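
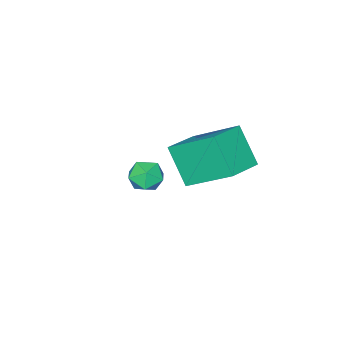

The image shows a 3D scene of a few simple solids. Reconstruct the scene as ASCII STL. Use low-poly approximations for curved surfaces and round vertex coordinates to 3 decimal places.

solid 
facet normal -0.753 0.596 0.280
outer loop
vertex 0.357 0.027 2.958
vertex 0.564 -0.001 3.575
vertex 0.786 0.466 3.178
endloop
endfacet
facet normal -0.551 0.736 -0.394
outer loop
vertex 0.357 0.027 2.958
vertex 0.786 0.466 3.178
vertex 0.861 0.205 2.585
endloop
endfacet
facet normal -0.620 0.136 -0.773
outer loop
vertex 0.357 0.027 2.958
vertex 0.861 0.205 2.585
vertex 0.685 -0.421 2.616
endloop
endfacet
facet normal -0.864 -0.374 -0.338
outer loop
vertex 0.357 0.027 2.958
vertex 0.685 -0.421 2.616
vertex 0.501 -0.549 3.228
endloop
endfacet
facet normal -0.945 -0.090 0.313
outer loop
vertex 0.357 0.027 2.958
vertex 0.501 -0.549 3.228
vertex 0.564 -0.001 3.575
endloop
endfacet
facet normal 0.139 0.913 -0.384
outer loop
vertex 0.861 0.205 2.585
vertex 0.786 0.466 3.178
vertex 1.379 0.289 2.972
endloop
endfacet
facet normal -0.186 0.686 0.703
outer loop
vertex 0.786 0.466 3.178
vertex 0.564 -0.001 3.575
vertex 1.195 0.161 3.584
endloop
endfacet
facet normal -0.497 -0.423 0.758
outer loop
vertex 0.564 -0.001 3.575
vertex 0.501 -0.549 3.228
vertex 1.019 -0.465 3.615
endloop
endfacet
facet normal -0.366 -0.883 -0.295
outer loop
vertex 0.501 -0.549 3.228
vertex 0.685 -0.421 2.616
vertex 1.094 -0.726 3.022
endloop
endfacet
facet normal 0.029 -0.058 -0.998
outer loop
vertex 0.685 -0.421 2.616
vertex 0.861 0.205 2.585
vertex 1.316 -0.259 2.625
endloop
endfacet
facet normal 0.864 0.374 0.338
outer loop
vertex 1.523 -0.287 3.242
vertex 1.379 0.289 2.972
vertex 1.195 0.161 3.584
endloop
endfacet
facet normal 0.620 -0.136 0.773
outer loop
vertex 1.523 -0.287 3.242
vertex 1.195 0.161 3.584
vertex 1.019 -0.465 3.615
endloop
endfacet
facet normal 0.551 -0.736 0.394
outer loop
vertex 1.523 -0.287 3.242
vertex 1.019 -0.465 3.615
vertex 1.094 -0.726 3.022
endloop
endfacet
facet normal 0.753 -0.596 -0.280
outer loop
vertex 1.523 -0.287 3.242
vertex 1.094 -0.726 3.022
vertex 1.316 -0.259 2.625
endloop
endfacet
facet normal 0.945 0.090 -0.313
outer loop
vertex 1.523 -0.287 3.242
vertex 1.316 -0.259 2.625
vertex 1.379 0.289 2.972
endloop
endfacet
facet normal 0.366 0.883 0.295
outer loop
vertex 1.195 0.161 3.584
vertex 1.379 0.289 2.972
vertex 0.786 0.466 3.178
endloop
endfacet
facet normal -0.029 0.058 0.998
outer loop
vertex 1.019 -0.465 3.615
vertex 1.195 0.161 3.584
vertex 0.564 -0.001 3.575
endloop
endfacet
facet normal -0.139 -0.913 0.384
outer loop
vertex 1.094 -0.726 3.022
vertex 1.019 -0.465 3.615
vertex 0.501 -0.549 3.228
endloop
endfacet
facet normal 0.186 -0.686 -0.703
outer loop
vertex 1.316 -0.259 2.625
vertex 1.094 -0.726 3.022
vertex 0.685 -0.421 2.616
endloop
endfacet
facet normal 0.497 0.423 -0.758
outer loop
vertex 1.379 0.289 2.972
vertex 1.316 -0.259 2.625
vertex 0.861 0.205 2.585
endloop
endfacet
facet normal -0.967 -0.121 -0.223
outer loop
vertex -3.827 -0.775 2.408
vertex -3.662 0.246 1.135
vertex -3.333 -2.414 1.157
endloop
endfacet
facet normal -0.101 -0.623 0.776
outer loop
vertex -1.998 -2.246 1.465
vertex -3.827 -0.775 2.408
vertex -3.333 -2.414 1.157
endloop
endfacet
facet normal -0.967 -0.121 -0.224
outer loop
vertex -3.333 -2.414 1.157
vertex -3.662 0.246 1.135
vertex -3.167 -1.393 -0.116
endloop
endfacet
facet normal 0.233 -0.773 -0.590
outer loop
vertex -3.167 -1.393 -0.116
vertex -1.998 -2.246 1.465
vertex -3.333 -2.414 1.157
endloop
endfacet
facet normal -0.233 0.773 0.590
outer loop
vertex -3.827 -0.775 2.408
vertex -2.327 0.414 1.443
vertex -3.662 0.246 1.135
endloop
endfacet
facet normal -0.101 -0.623 0.776
outer loop
vertex -2.493 -0.607 2.716
vertex -3.827 -0.775 2.408
vertex -1.998 -2.246 1.465
endloop
endfacet
facet normal -0.234 0.773 0.590
outer loop
vertex -2.493 -0.607 2.716
vertex -2.327 0.414 1.443
vertex -3.827 -0.775 2.408
endloop
endfacet
facet normal 0.101 0.623 -0.776
outer loop
vertex -3.662 0.246 1.135
vertex -2.327 0.414 1.443
vertex -3.167 -1.393 -0.116
endloop
endfacet
facet normal 0.234 -0.773 -0.590
outer loop
vertex -1.833 -1.225 0.192
vertex -1.998 -2.246 1.465
vertex -3.167 -1.393 -0.116
endloop
endfacet
facet normal 0.101 0.623 -0.776
outer loop
vertex -3.167 -1.393 -0.116
vertex -2.327 0.414 1.443
vertex -1.833 -1.225 0.192
endloop
endfacet
facet normal 0.967 0.122 0.223
outer loop
vertex -1.833 -1.225 0.192
vertex -2.493 -0.607 2.716
vertex -1.998 -2.246 1.465
endloop
endfacet
facet normal 0.967 0.121 0.223
outer loop
vertex -2.327 0.414 1.443
vertex -2.493 -0.607 2.716
vertex -1.833 -1.225 0.192
endloop
endfacet

endsolid


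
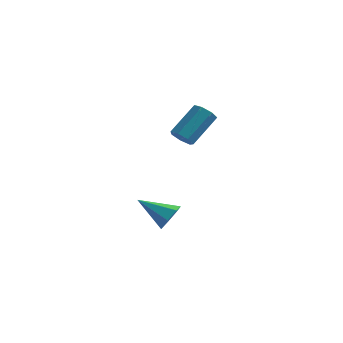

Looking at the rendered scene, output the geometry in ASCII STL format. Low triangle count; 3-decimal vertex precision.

solid 
facet normal -0.382 -0.684 -0.622
outer loop
vertex 0.381 -0.547 2.246
vertex -0.033 -0.132 2.044
vertex 0.535 -0.25 1.825
endloop
endfacet
facet normal 0.879 -0.477 -0.015
outer loop
vertex 0.381 -0.547 2.246
vertex 0.535 -0.25 1.825
vertex 1.087 0.717 3.398
endloop
endfacet
facet normal 0.879 -0.477 -0.015
outer loop
vertex 1.087 0.717 3.398
vertex 0.535 -0.25 1.825
vertex 1.241 1.014 2.977
endloop
endfacet
facet normal 0.382 0.684 0.622
outer loop
vertex 1.087 0.717 3.398
vertex 1.241 1.014 2.977
vertex 0.673 1.132 3.196
endloop
endfacet
facet normal -0.382 -0.683 -0.623
outer loop
vertex 0.535 -0.25 1.825
vertex -0.033 -0.132 2.044
vertex 0.262 0.136 1.569
endloop
endfacet
facet normal 0.772 0.134 -0.621
outer loop
vertex 0.535 -0.25 1.825
vertex 0.262 0.136 1.569
vertex 1.241 1.014 2.977
endloop
endfacet
facet normal 0.772 0.136 -0.621
outer loop
vertex 1.241 1.014 2.977
vertex 0.262 0.136 1.569
vertex 0.967 1.4 2.721
endloop
endfacet
facet normal 0.382 0.684 0.622
outer loop
vertex 1.241 1.014 2.977
vertex 0.967 1.4 2.721
vertex 0.673 1.132 3.196
endloop
endfacet
facet normal -0.382 -0.683 -0.622
outer loop
vertex 0.262 0.136 1.569
vertex -0.033 -0.132 2.044
vertex -0.234 0.32 1.671
endloop
endfacet
facet normal 0.083 0.645 -0.759
outer loop
vertex 0.262 0.136 1.569
vertex -0.234 0.32 1.671
vertex 0.967 1.4 2.721
endloop
endfacet
facet normal 0.085 0.645 -0.760
outer loop
vertex 0.967 1.4 2.721
vertex -0.234 0.32 1.671
vertex 0.472 1.584 2.822
endloop
endfacet
facet normal 0.381 0.684 0.622
outer loop
vertex 0.967 1.4 2.721
vertex 0.472 1.584 2.822
vertex 0.673 1.132 3.196
endloop
endfacet
facet normal -0.383 -0.683 -0.622
outer loop
vertex -0.234 0.32 1.671
vertex -0.033 -0.132 2.044
vertex -0.578 0.164 2.054
endloop
endfacet
facet normal -0.667 0.670 -0.326
outer loop
vertex -0.234 0.32 1.671
vertex -0.578 0.164 2.054
vertex 0.472 1.584 2.822
endloop
endfacet
facet normal -0.667 0.670 -0.326
outer loop
vertex 0.472 1.584 2.822
vertex -0.578 0.164 2.054
vertex 0.128 1.428 3.205
endloop
endfacet
facet normal 0.382 0.684 0.622
outer loop
vertex 0.472 1.584 2.822
vertex 0.128 1.428 3.205
vertex 0.673 1.132 3.196
endloop
endfacet
facet normal -0.382 -0.682 -0.624
outer loop
vertex -0.578 0.164 2.054
vertex -0.033 -0.132 2.044
vertex -0.512 -0.216 2.429
endloop
endfacet
facet normal -0.916 0.190 0.353
outer loop
vertex -0.578 0.164 2.054
vertex -0.512 -0.216 2.429
vertex 0.128 1.428 3.205
endloop
endfacet
facet normal -0.916 0.190 0.353
outer loop
vertex 0.128 1.428 3.205
vertex -0.512 -0.216 2.429
vertex 0.194 1.048 3.581
endloop
endfacet
facet normal 0.381 0.683 0.623
outer loop
vertex 0.128 1.428 3.205
vertex 0.194 1.048 3.581
vertex 0.673 1.132 3.196
endloop
endfacet
facet normal -0.381 -0.684 -0.623
outer loop
vertex -0.512 -0.216 2.429
vertex -0.033 -0.132 2.044
vertex -0.085 -0.532 2.515
endloop
endfacet
facet normal -0.475 -0.433 0.766
outer loop
vertex -0.512 -0.216 2.429
vertex -0.085 -0.532 2.515
vertex 0.194 1.048 3.581
endloop
endfacet
facet normal -0.475 -0.433 0.766
outer loop
vertex 0.194 1.048 3.581
vertex -0.085 -0.532 2.515
vertex 0.621 0.732 3.667
endloop
endfacet
facet normal 0.381 0.684 0.623
outer loop
vertex 0.194 1.048 3.581
vertex 0.621 0.732 3.667
vertex 0.673 1.132 3.196
endloop
endfacet
facet normal -0.381 -0.683 -0.623
outer loop
vertex -0.085 -0.532 2.515
vertex -0.033 -0.132 2.044
vertex 0.381 -0.547 2.246
endloop
endfacet
facet normal 0.324 -0.730 0.602
outer loop
vertex -0.085 -0.532 2.515
vertex 0.381 -0.547 2.246
vertex 0.621 0.732 3.667
endloop
endfacet
facet normal 0.324 -0.730 0.602
outer loop
vertex 0.621 0.732 3.667
vertex 0.381 -0.547 2.246
vertex 1.087 0.717 3.398
endloop
endfacet
facet normal 0.381 0.683 0.623
outer loop
vertex 0.621 0.732 3.667
vertex 1.087 0.717 3.398
vertex 0.673 1.132 3.196
endloop
endfacet
facet normal 0.874 -0.055 -0.483
outer loop
vertex -0.167 -0.43 -2.383
vertex -0.528 -0.21 -3.062
vertex -0.19 0.253 -2.503
endloop
endfacet
facet normal 0.123 0.176 0.977
outer loop
vertex -0.167 -0.43 -2.383
vertex -0.19 0.253 -2.503
vertex -2.092 -0.11 -2.198
endloop
endfacet
facet normal 0.874 -0.056 -0.482
outer loop
vertex -0.19 0.253 -2.503
vertex -0.528 -0.21 -3.062
vertex -0.467 0.588 -3.044
endloop
endfacet
facet normal -0.070 0.832 0.551
outer loop
vertex -0.19 0.253 -2.503
vertex -0.467 0.588 -3.044
vertex -2.092 -0.11 -2.198
endloop
endfacet
facet normal 0.874 -0.056 -0.482
outer loop
vertex -0.467 0.588 -3.044
vertex -0.528 -0.21 -3.062
vertex -0.79 0.322 -3.599
endloop
endfacet
facet normal -0.457 0.876 -0.154
outer loop
vertex -0.467 0.588 -3.044
vertex -0.79 0.322 -3.599
vertex -2.092 -0.11 -2.198
endloop
endfacet
facet normal 0.875 -0.056 -0.482
outer loop
vertex -0.79 0.322 -3.599
vertex -0.528 -0.21 -3.062
vertex -0.915 -0.344 -3.749
endloop
endfacet
facet normal -0.745 0.277 -0.607
outer loop
vertex -0.79 0.322 -3.599
vertex -0.915 -0.344 -3.749
vertex -2.092 -0.11 -2.198
endloop
endfacet
facet normal 0.875 -0.055 -0.482
outer loop
vertex -0.915 -0.344 -3.749
vertex -0.528 -0.21 -3.062
vertex -0.748 -0.909 -3.381
endloop
endfacet
facet normal -0.718 -0.516 -0.467
outer loop
vertex -0.915 -0.344 -3.749
vertex -0.748 -0.909 -3.381
vertex -2.092 -0.11 -2.198
endloop
endfacet
facet normal 0.874 -0.055 -0.482
outer loop
vertex -0.748 -0.909 -3.381
vertex -0.528 -0.21 -3.062
vertex -0.415 -0.948 -2.773
endloop
endfacet
facet normal -0.397 -0.904 0.159
outer loop
vertex -0.748 -0.909 -3.381
vertex -0.415 -0.948 -2.773
vertex -2.092 -0.11 -2.198
endloop
endfacet
facet normal 0.874 -0.055 -0.483
outer loop
vertex -0.415 -0.948 -2.773
vertex -0.528 -0.21 -3.062
vertex -0.167 -0.43 -2.383
endloop
endfacet
facet normal -0.022 -0.595 0.804
outer loop
vertex -0.415 -0.948 -2.773
vertex -0.167 -0.43 -2.383
vertex -2.092 -0.11 -2.198
endloop
endfacet

endsolid


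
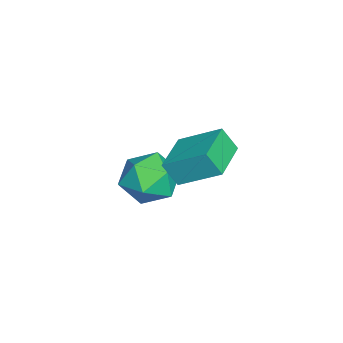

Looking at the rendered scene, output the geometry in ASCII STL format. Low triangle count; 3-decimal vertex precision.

solid 
facet normal -0.993 0.118 0.028
outer loop
vertex -1.725 2.435 1.056
vertex -1.693 2.865 0.371
vertex -1.887 1.252 0.307
endloop
endfacet
facet normal -0.039 -0.531 0.847
outer loop
vertex -0.567 1.095 0.269
vertex -1.725 2.435 1.056
vertex -1.887 1.252 0.307
endloop
endfacet
facet normal -0.993 0.118 0.028
outer loop
vertex -1.887 1.252 0.307
vertex -1.693 2.865 0.371
vertex -1.855 1.682 -0.379
endloop
endfacet
facet normal -0.115 -0.839 -0.531
outer loop
vertex -1.855 1.682 -0.379
vertex -0.567 1.095 0.269
vertex -1.887 1.252 0.307
endloop
endfacet
facet normal 0.115 0.839 0.532
outer loop
vertex -1.725 2.435 1.056
vertex -0.373 2.708 0.333
vertex -1.693 2.865 0.371
endloop
endfacet
facet normal -0.039 -0.531 0.846
outer loop
vertex -0.405 2.278 1.019
vertex -1.725 2.435 1.056
vertex -0.567 1.095 0.269
endloop
endfacet
facet normal 0.115 0.839 0.531
outer loop
vertex -0.405 2.278 1.019
vertex -0.373 2.708 0.333
vertex -1.725 2.435 1.056
endloop
endfacet
facet normal 0.039 0.531 -0.846
outer loop
vertex -1.693 2.865 0.371
vertex -0.373 2.708 0.333
vertex -1.855 1.682 -0.379
endloop
endfacet
facet normal -0.115 -0.839 -0.532
outer loop
vertex -0.535 1.525 -0.416
vertex -0.567 1.095 0.269
vertex -1.855 1.682 -0.379
endloop
endfacet
facet normal 0.039 0.531 -0.847
outer loop
vertex -1.855 1.682 -0.379
vertex -0.373 2.708 0.333
vertex -0.535 1.525 -0.416
endloop
endfacet
facet normal 0.993 -0.118 -0.028
outer loop
vertex -0.535 1.525 -0.416
vertex -0.405 2.278 1.019
vertex -0.567 1.095 0.269
endloop
endfacet
facet normal 0.993 -0.118 -0.028
outer loop
vertex -0.373 2.708 0.333
vertex -0.405 2.278 1.019
vertex -0.535 1.525 -0.416
endloop
endfacet
facet normal 0.147 0.978 0.149
outer loop
vertex -2.991 0.83 -3.0
vertex -3.843 0.896 -2.593
vertex -3.081 0.701 -2.066
endloop
endfacet
facet normal 0.766 0.623 0.160
outer loop
vertex -2.991 0.83 -3.0
vertex -3.081 0.701 -2.066
vertex -2.515 0.134 -2.57
endloop
endfacet
facet normal 0.838 0.286 -0.465
outer loop
vertex -2.991 0.83 -3.0
vertex -2.515 0.134 -2.57
vertex -2.927 -0.021 -3.408
endloop
endfacet
facet normal 0.263 0.433 -0.862
outer loop
vertex -2.991 0.83 -3.0
vertex -2.927 -0.021 -3.408
vertex -3.747 0.45 -3.422
endloop
endfacet
facet normal -0.164 0.861 -0.482
outer loop
vertex -2.991 0.83 -3.0
vertex -3.747 0.45 -3.422
vertex -3.843 0.896 -2.593
endloop
endfacet
facet normal 0.728 0.128 0.674
outer loop
vertex -2.515 0.134 -2.57
vertex -3.081 0.701 -2.066
vertex -3.073 -0.23 -1.898
endloop
endfacet
facet normal -0.274 0.703 0.656
outer loop
vertex -3.081 0.701 -2.066
vertex -3.843 0.896 -2.593
vertex -3.893 0.241 -1.912
endloop
endfacet
facet normal -0.776 0.514 -0.366
outer loop
vertex -3.843 0.896 -2.593
vertex -3.747 0.45 -3.422
vertex -4.305 0.086 -2.75
endloop
endfacet
facet normal -0.085 -0.178 -0.980
outer loop
vertex -3.747 0.45 -3.422
vertex -2.927 -0.021 -3.408
vertex -3.739 -0.481 -3.254
endloop
endfacet
facet normal 0.844 -0.416 -0.338
outer loop
vertex -2.927 -0.021 -3.408
vertex -2.515 0.134 -2.57
vertex -2.977 -0.676 -2.727
endloop
endfacet
facet normal -0.263 -0.433 0.862
outer loop
vertex -3.829 -0.61 -2.32
vertex -3.073 -0.23 -1.898
vertex -3.893 0.241 -1.912
endloop
endfacet
facet normal -0.838 -0.286 0.465
outer loop
vertex -3.829 -0.61 -2.32
vertex -3.893 0.241 -1.912
vertex -4.305 0.086 -2.75
endloop
endfacet
facet normal -0.766 -0.623 -0.160
outer loop
vertex -3.829 -0.61 -2.32
vertex -4.305 0.086 -2.75
vertex -3.739 -0.481 -3.254
endloop
endfacet
facet normal -0.147 -0.978 -0.149
outer loop
vertex -3.829 -0.61 -2.32
vertex -3.739 -0.481 -3.254
vertex -2.977 -0.676 -2.727
endloop
endfacet
facet normal 0.164 -0.861 0.482
outer loop
vertex -3.829 -0.61 -2.32
vertex -2.977 -0.676 -2.727
vertex -3.073 -0.23 -1.898
endloop
endfacet
facet normal 0.085 0.178 0.980
outer loop
vertex -3.893 0.241 -1.912
vertex -3.073 -0.23 -1.898
vertex -3.081 0.701 -2.066
endloop
endfacet
facet normal -0.844 0.416 0.338
outer loop
vertex -4.305 0.086 -2.75
vertex -3.893 0.241 -1.912
vertex -3.843 0.896 -2.593
endloop
endfacet
facet normal -0.728 -0.128 -0.674
outer loop
vertex -3.739 -0.481 -3.254
vertex -4.305 0.086 -2.75
vertex -3.747 0.45 -3.422
endloop
endfacet
facet normal 0.274 -0.703 -0.656
outer loop
vertex -2.977 -0.676 -2.727
vertex -3.739 -0.481 -3.254
vertex -2.927 -0.021 -3.408
endloop
endfacet
facet normal 0.776 -0.514 0.366
outer loop
vertex -3.073 -0.23 -1.898
vertex -2.977 -0.676 -2.727
vertex -2.515 0.134 -2.57
endloop
endfacet

endsolid


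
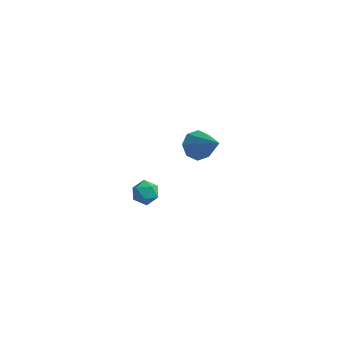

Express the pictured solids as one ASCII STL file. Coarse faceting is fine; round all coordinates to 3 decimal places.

solid 
facet normal -0.590 0.405 -0.699
outer loop
vertex 3.845 0.214 2.849
vertex 3.222 -0.199 3.136
vertex 3.541 0.52 3.283
endloop
endfacet
facet normal 0.795 0.590 0.141
outer loop
vertex 3.845 0.214 2.849
vertex 3.541 0.52 3.283
vertex 4.478 -1.061 4.624
endloop
endfacet
facet normal -0.590 0.405 -0.699
outer loop
vertex 3.541 0.52 3.283
vertex 3.222 -0.199 3.136
vertex 3.05 0.405 3.631
endloop
endfacet
facet normal 0.287 0.713 0.640
outer loop
vertex 3.541 0.52 3.283
vertex 3.05 0.405 3.631
vertex 4.478 -1.061 4.624
endloop
endfacet
facet normal -0.589 0.405 -0.699
outer loop
vertex 3.05 0.405 3.631
vertex 3.222 -0.199 3.136
vertex 2.66 -0.063 3.688
endloop
endfacet
facet normal -0.276 0.340 0.899
outer loop
vertex 3.05 0.405 3.631
vertex 2.66 -0.063 3.688
vertex 4.478 -1.061 4.624
endloop
endfacet
facet normal -0.589 0.405 -0.699
outer loop
vertex 2.66 -0.063 3.688
vertex 3.222 -0.199 3.136
vertex 2.599 -0.611 3.422
endloop
endfacet
facet normal -0.564 -0.309 0.766
outer loop
vertex 2.66 -0.063 3.688
vertex 2.599 -0.611 3.422
vertex 4.478 -1.061 4.624
endloop
endfacet
facet normal -0.589 0.404 -0.700
outer loop
vertex 2.599 -0.611 3.422
vertex 3.222 -0.199 3.136
vertex 2.904 -0.918 2.988
endloop
endfacet
facet normal -0.408 -0.856 0.318
outer loop
vertex 2.599 -0.611 3.422
vertex 2.904 -0.918 2.988
vertex 4.478 -1.061 4.624
endloop
endfacet
facet normal -0.590 0.405 -0.699
outer loop
vertex 2.904 -0.918 2.988
vertex 3.222 -0.199 3.136
vertex 3.395 -0.803 2.64
endloop
endfacet
facet normal 0.100 -0.978 -0.182
outer loop
vertex 2.904 -0.918 2.988
vertex 3.395 -0.803 2.64
vertex 4.478 -1.061 4.624
endloop
endfacet
facet normal -0.590 0.405 -0.699
outer loop
vertex 3.395 -0.803 2.64
vertex 3.222 -0.199 3.136
vertex 3.784 -0.334 2.583
endloop
endfacet
facet normal 0.664 -0.604 -0.441
outer loop
vertex 3.395 -0.803 2.64
vertex 3.784 -0.334 2.583
vertex 4.478 -1.061 4.624
endloop
endfacet
facet normal -0.590 0.405 -0.699
outer loop
vertex 3.784 -0.334 2.583
vertex 3.222 -0.199 3.136
vertex 3.845 0.214 2.849
endloop
endfacet
facet normal 0.950 0.044 -0.308
outer loop
vertex 3.784 -0.334 2.583
vertex 3.845 0.214 2.849
vertex 4.478 -1.061 4.624
endloop
endfacet
facet normal 0.364 0.851 -0.378
outer loop
vertex 0.749 0.858 -3.056
vertex 0.188 1.23 -2.758
vertex 0.809 1.134 -2.376
endloop
endfacet
facet normal 0.889 0.391 -0.237
outer loop
vertex 0.749 0.858 -3.056
vertex 0.809 1.134 -2.376
vertex 1.066 0.46 -2.524
endloop
endfacet
facet normal 0.766 -0.205 -0.610
outer loop
vertex 0.749 0.858 -3.056
vertex 1.066 0.46 -2.524
vertex 0.603 0.139 -2.998
endloop
endfacet
facet normal 0.162 -0.112 -0.980
outer loop
vertex 0.749 0.858 -3.056
vertex 0.603 0.139 -2.998
vertex 0.06 0.615 -3.142
endloop
endfacet
facet normal -0.086 0.540 -0.837
outer loop
vertex 0.749 0.858 -3.056
vertex 0.06 0.615 -3.142
vertex 0.188 1.23 -2.758
endloop
endfacet
facet normal 0.860 0.227 0.457
outer loop
vertex 1.066 0.46 -2.524
vertex 0.809 1.134 -2.376
vertex 0.7 0.585 -1.898
endloop
endfacet
facet normal 0.009 0.973 0.230
outer loop
vertex 0.809 1.134 -2.376
vertex 0.188 1.23 -2.758
vertex 0.157 1.061 -2.042
endloop
endfacet
facet normal -0.718 0.470 -0.514
outer loop
vertex 0.188 1.23 -2.758
vertex 0.06 0.615 -3.142
vertex -0.306 0.74 -2.516
endloop
endfacet
facet normal -0.316 -0.586 -0.746
outer loop
vertex 0.06 0.615 -3.142
vertex 0.603 0.139 -2.998
vertex -0.049 0.066 -2.664
endloop
endfacet
facet normal 0.660 -0.737 -0.145
outer loop
vertex 0.603 0.139 -2.998
vertex 1.066 0.46 -2.524
vertex 0.572 -0.03 -2.282
endloop
endfacet
facet normal -0.162 0.112 0.980
outer loop
vertex 0.011 0.342 -1.984
vertex 0.7 0.585 -1.898
vertex 0.157 1.061 -2.042
endloop
endfacet
facet normal -0.766 0.205 0.610
outer loop
vertex 0.011 0.342 -1.984
vertex 0.157 1.061 -2.042
vertex -0.306 0.74 -2.516
endloop
endfacet
facet normal -0.889 -0.391 0.237
outer loop
vertex 0.011 0.342 -1.984
vertex -0.306 0.74 -2.516
vertex -0.049 0.066 -2.664
endloop
endfacet
facet normal -0.364 -0.851 0.378
outer loop
vertex 0.011 0.342 -1.984
vertex -0.049 0.066 -2.664
vertex 0.572 -0.03 -2.282
endloop
endfacet
facet normal 0.086 -0.540 0.837
outer loop
vertex 0.011 0.342 -1.984
vertex 0.572 -0.03 -2.282
vertex 0.7 0.585 -1.898
endloop
endfacet
facet normal 0.316 0.586 0.746
outer loop
vertex 0.157 1.061 -2.042
vertex 0.7 0.585 -1.898
vertex 0.809 1.134 -2.376
endloop
endfacet
facet normal -0.660 0.737 0.145
outer loop
vertex -0.306 0.74 -2.516
vertex 0.157 1.061 -2.042
vertex 0.188 1.23 -2.758
endloop
endfacet
facet normal -0.860 -0.227 -0.457
outer loop
vertex -0.049 0.066 -2.664
vertex -0.306 0.74 -2.516
vertex 0.06 0.615 -3.142
endloop
endfacet
facet normal -0.009 -0.973 -0.230
outer loop
vertex 0.572 -0.03 -2.282
vertex -0.049 0.066 -2.664
vertex 0.603 0.139 -2.998
endloop
endfacet
facet normal 0.718 -0.470 0.514
outer loop
vertex 0.7 0.585 -1.898
vertex 0.572 -0.03 -2.282
vertex 1.066 0.46 -2.524
endloop
endfacet

endsolid


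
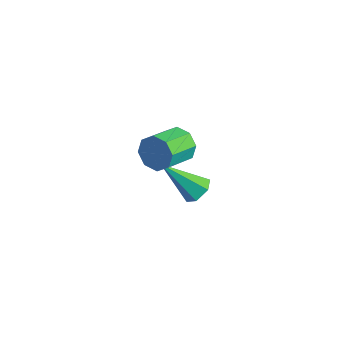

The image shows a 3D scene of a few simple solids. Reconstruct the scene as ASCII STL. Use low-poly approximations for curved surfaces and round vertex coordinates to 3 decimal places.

solid 
facet normal -0.162 0.921 -0.355
outer loop
vertex 2.112 3.033 0.702
vertex 1.9 2.776 0.132
vertex 1.615 2.946 0.703
endloop
endfacet
facet normal -0.059 0.349 0.935
outer loop
vertex 2.112 3.033 0.702
vertex 1.615 2.946 0.703
vertex 2.312 1.9 1.138
endloop
endfacet
facet normal -0.061 0.348 0.935
outer loop
vertex 2.312 1.9 1.138
vertex 1.615 2.946 0.703
vertex 1.814 1.813 1.138
endloop
endfacet
facet normal 0.161 -0.921 0.354
outer loop
vertex 2.312 1.9 1.138
vertex 1.814 1.813 1.138
vertex 2.1 1.644 0.568
endloop
endfacet
facet normal -0.162 0.921 -0.355
outer loop
vertex 1.615 2.946 0.703
vertex 1.9 2.776 0.132
vertex 1.285 2.759 0.369
endloop
endfacet
facet normal -0.740 0.124 0.661
outer loop
vertex 1.615 2.946 0.703
vertex 1.285 2.759 0.369
vertex 1.814 1.813 1.138
endloop
endfacet
facet normal -0.739 0.125 0.662
outer loop
vertex 1.814 1.813 1.138
vertex 1.285 2.759 0.369
vertex 1.484 1.626 0.805
endloop
endfacet
facet normal 0.163 -0.920 0.355
outer loop
vertex 1.814 1.813 1.138
vertex 1.484 1.626 0.805
vertex 2.1 1.644 0.568
endloop
endfacet
facet normal -0.162 0.921 -0.354
outer loop
vertex 1.285 2.759 0.369
vertex 1.9 2.776 0.132
vertex 1.315 2.583 -0.103
endloop
endfacet
facet normal -0.985 -0.172 0.002
outer loop
vertex 1.285 2.759 0.369
vertex 1.315 2.583 -0.103
vertex 1.484 1.626 0.805
endloop
endfacet
facet normal -0.985 -0.172 0.002
outer loop
vertex 1.484 1.626 0.805
vertex 1.315 2.583 -0.103
vertex 1.514 1.45 0.333
endloop
endfacet
facet normal 0.163 -0.921 0.354
outer loop
vertex 1.484 1.626 0.805
vertex 1.514 1.45 0.333
vertex 2.1 1.644 0.568
endloop
endfacet
facet normal -0.162 0.921 -0.354
outer loop
vertex 1.315 2.583 -0.103
vertex 1.9 2.776 0.132
vertex 1.688 2.52 -0.438
endloop
endfacet
facet normal -0.655 -0.369 -0.660
outer loop
vertex 1.315 2.583 -0.103
vertex 1.688 2.52 -0.438
vertex 1.514 1.45 0.333
endloop
endfacet
facet normal -0.654 -0.370 -0.660
outer loop
vertex 1.514 1.45 0.333
vertex 1.688 2.52 -0.438
vertex 1.888 1.387 -0.002
endloop
endfacet
facet normal 0.163 -0.921 0.355
outer loop
vertex 1.514 1.45 0.333
vertex 1.888 1.387 -0.002
vertex 2.1 1.644 0.568
endloop
endfacet
facet normal -0.161 0.921 -0.354
outer loop
vertex 1.688 2.52 -0.438
vertex 1.9 2.776 0.132
vertex 2.186 2.607 -0.438
endloop
endfacet
facet normal 0.061 -0.349 -0.935
outer loop
vertex 1.688 2.52 -0.438
vertex 2.186 2.607 -0.438
vertex 1.888 1.387 -0.002
endloop
endfacet
facet normal 0.059 -0.349 -0.935
outer loop
vertex 1.888 1.387 -0.002
vertex 2.186 2.607 -0.438
vertex 2.385 1.474 -0.003
endloop
endfacet
facet normal 0.162 -0.921 0.355
outer loop
vertex 1.888 1.387 -0.002
vertex 2.385 1.474 -0.003
vertex 2.1 1.644 0.568
endloop
endfacet
facet normal -0.163 0.920 -0.355
outer loop
vertex 2.186 2.607 -0.438
vertex 1.9 2.776 0.132
vertex 2.516 2.794 -0.105
endloop
endfacet
facet normal 0.739 -0.125 -0.662
outer loop
vertex 2.186 2.607 -0.438
vertex 2.516 2.794 -0.105
vertex 2.385 1.474 -0.003
endloop
endfacet
facet normal 0.740 -0.125 -0.661
outer loop
vertex 2.385 1.474 -0.003
vertex 2.516 2.794 -0.105
vertex 2.715 1.661 0.331
endloop
endfacet
facet normal 0.162 -0.921 0.355
outer loop
vertex 2.385 1.474 -0.003
vertex 2.715 1.661 0.331
vertex 2.1 1.644 0.568
endloop
endfacet
facet normal -0.163 0.921 -0.354
outer loop
vertex 2.516 2.794 -0.105
vertex 1.9 2.776 0.132
vertex 2.486 2.97 0.367
endloop
endfacet
facet normal 0.985 0.172 -0.002
outer loop
vertex 2.516 2.794 -0.105
vertex 2.486 2.97 0.367
vertex 2.715 1.661 0.331
endloop
endfacet
facet normal 0.985 0.172 -0.002
outer loop
vertex 2.715 1.661 0.331
vertex 2.486 2.97 0.367
vertex 2.685 1.837 0.803
endloop
endfacet
facet normal 0.162 -0.921 0.354
outer loop
vertex 2.715 1.661 0.331
vertex 2.685 1.837 0.803
vertex 2.1 1.644 0.568
endloop
endfacet
facet normal -0.163 0.921 -0.355
outer loop
vertex 2.486 2.97 0.367
vertex 1.9 2.776 0.132
vertex 2.112 3.033 0.702
endloop
endfacet
facet normal 0.654 0.369 0.661
outer loop
vertex 2.486 2.97 0.367
vertex 2.112 3.033 0.702
vertex 2.685 1.837 0.803
endloop
endfacet
facet normal 0.655 0.369 0.660
outer loop
vertex 2.685 1.837 0.803
vertex 2.112 3.033 0.702
vertex 2.312 1.9 1.138
endloop
endfacet
facet normal 0.162 -0.921 0.354
outer loop
vertex 2.685 1.837 0.803
vertex 2.312 1.9 1.138
vertex 2.1 1.644 0.568
endloop
endfacet
facet normal 0.568 0.440 -0.695
outer loop
vertex 1.67 3.725 -3.741
vertex 1.292 4.15 -3.781
vertex 1.722 4.184 -3.408
endloop
endfacet
facet normal 0.630 -0.502 0.593
outer loop
vertex 1.67 3.725 -3.741
vertex 1.722 4.184 -3.408
vertex 0.308 3.39 -2.579
endloop
endfacet
facet normal 0.569 0.439 -0.696
outer loop
vertex 1.722 4.184 -3.408
vertex 1.292 4.15 -3.781
vertex 1.344 4.61 -3.448
endloop
endfacet
facet normal 0.313 0.360 0.879
outer loop
vertex 1.722 4.184 -3.408
vertex 1.344 4.61 -3.448
vertex 0.308 3.39 -2.579
endloop
endfacet
facet normal 0.570 0.439 -0.695
outer loop
vertex 1.344 4.61 -3.448
vertex 1.292 4.15 -3.781
vertex 0.915 4.576 -3.821
endloop
endfacet
facet normal -0.473 0.741 0.476
outer loop
vertex 1.344 4.61 -3.448
vertex 0.915 4.576 -3.821
vertex 0.308 3.39 -2.579
endloop
endfacet
facet normal 0.570 0.439 -0.695
outer loop
vertex 0.915 4.576 -3.821
vertex 1.292 4.15 -3.781
vertex 0.863 4.116 -4.154
endloop
endfacet
facet normal -0.942 0.260 -0.212
outer loop
vertex 0.915 4.576 -3.821
vertex 0.863 4.116 -4.154
vertex 0.308 3.39 -2.579
endloop
endfacet
facet normal 0.569 0.440 -0.695
outer loop
vertex 0.863 4.116 -4.154
vertex 1.292 4.15 -3.781
vertex 1.24 3.691 -4.114
endloop
endfacet
facet normal -0.625 -0.601 -0.498
outer loop
vertex 0.863 4.116 -4.154
vertex 1.24 3.691 -4.114
vertex 0.308 3.39 -2.579
endloop
endfacet
facet normal 0.568 0.440 -0.695
outer loop
vertex 1.24 3.691 -4.114
vertex 1.292 4.15 -3.781
vertex 1.67 3.725 -3.741
endloop
endfacet
facet normal 0.160 -0.982 -0.095
outer loop
vertex 1.24 3.691 -4.114
vertex 1.67 3.725 -3.741
vertex 0.308 3.39 -2.579
endloop
endfacet

endsolid


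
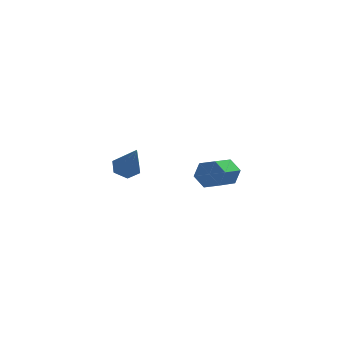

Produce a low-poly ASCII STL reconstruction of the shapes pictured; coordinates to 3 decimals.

solid 
facet normal 0.514 0.710 -0.482
outer loop
vertex 0.22 -0.894 3.415
vertex -0.337 -0.643 3.191
vertex -0.092 -0.436 3.757
endloop
endfacet
facet normal 0.712 -0.039 0.701
outer loop
vertex 0.22 -0.894 3.415
vertex -0.092 -0.436 3.757
vertex -0.587 -2.007 4.173
endloop
endfacet
facet normal 0.712 -0.039 0.701
outer loop
vertex -0.587 -2.007 4.173
vertex -0.092 -0.436 3.757
vertex -0.898 -1.55 4.514
endloop
endfacet
facet normal -0.513 -0.710 0.483
outer loop
vertex -0.587 -2.007 4.173
vertex -0.898 -1.55 4.514
vertex -1.143 -1.757 3.949
endloop
endfacet
facet normal 0.514 0.710 -0.482
outer loop
vertex -0.092 -0.436 3.757
vertex -0.337 -0.643 3.191
vertex -0.648 -0.186 3.532
endloop
endfacet
facet normal -0.060 0.590 0.805
outer loop
vertex -0.092 -0.436 3.757
vertex -0.648 -0.186 3.532
vertex -0.898 -1.55 4.514
endloop
endfacet
facet normal -0.059 0.590 0.805
outer loop
vertex -0.898 -1.55 4.514
vertex -0.648 -0.186 3.532
vertex -1.454 -1.3 4.29
endloop
endfacet
facet normal -0.513 -0.710 0.483
outer loop
vertex -0.898 -1.55 4.514
vertex -1.454 -1.3 4.29
vertex -1.143 -1.757 3.949
endloop
endfacet
facet normal 0.513 0.710 -0.483
outer loop
vertex -0.648 -0.186 3.532
vertex -0.337 -0.643 3.191
vertex -0.893 -0.393 2.967
endloop
endfacet
facet normal -0.771 0.628 0.104
outer loop
vertex -0.648 -0.186 3.532
vertex -0.893 -0.393 2.967
vertex -1.454 -1.3 4.29
endloop
endfacet
facet normal -0.770 0.630 0.105
outer loop
vertex -1.454 -1.3 4.29
vertex -0.893 -0.393 2.967
vertex -1.7 -1.506 3.725
endloop
endfacet
facet normal -0.514 -0.710 0.482
outer loop
vertex -1.454 -1.3 4.29
vertex -1.7 -1.506 3.725
vertex -1.143 -1.757 3.949
endloop
endfacet
facet normal 0.513 0.710 -0.483
outer loop
vertex -0.893 -0.393 2.967
vertex -0.337 -0.643 3.191
vertex -0.582 -0.85 2.626
endloop
endfacet
facet normal -0.712 0.039 -0.701
outer loop
vertex -0.893 -0.393 2.967
vertex -0.582 -0.85 2.626
vertex -1.7 -1.506 3.725
endloop
endfacet
facet normal -0.712 0.039 -0.701
outer loop
vertex -1.7 -1.506 3.725
vertex -0.582 -0.85 2.626
vertex -1.388 -1.964 3.383
endloop
endfacet
facet normal -0.514 -0.710 0.482
outer loop
vertex -1.7 -1.506 3.725
vertex -1.388 -1.964 3.383
vertex -1.143 -1.757 3.949
endloop
endfacet
facet normal 0.513 0.710 -0.483
outer loop
vertex -0.582 -0.85 2.626
vertex -0.337 -0.643 3.191
vertex -0.026 -1.1 2.85
endloop
endfacet
facet normal 0.059 -0.590 -0.805
outer loop
vertex -0.582 -0.85 2.626
vertex -0.026 -1.1 2.85
vertex -1.388 -1.964 3.383
endloop
endfacet
facet normal 0.060 -0.591 -0.805
outer loop
vertex -1.388 -1.964 3.383
vertex -0.026 -1.1 2.85
vertex -0.832 -2.214 3.608
endloop
endfacet
facet normal -0.514 -0.710 0.482
outer loop
vertex -1.388 -1.964 3.383
vertex -0.832 -2.214 3.608
vertex -1.143 -1.757 3.949
endloop
endfacet
facet normal 0.514 0.710 -0.482
outer loop
vertex -0.026 -1.1 2.85
vertex -0.337 -0.643 3.191
vertex 0.22 -0.894 3.415
endloop
endfacet
facet normal 0.770 -0.629 -0.106
outer loop
vertex -0.026 -1.1 2.85
vertex 0.22 -0.894 3.415
vertex -0.832 -2.214 3.608
endloop
endfacet
facet normal 0.770 -0.629 -0.104
outer loop
vertex -0.832 -2.214 3.608
vertex 0.22 -0.894 3.415
vertex -0.587 -2.007 4.173
endloop
endfacet
facet normal -0.513 -0.710 0.483
outer loop
vertex -0.832 -2.214 3.608
vertex -0.587 -2.007 4.173
vertex -1.143 -1.757 3.949
endloop
endfacet
facet normal -0.178 0.467 -0.866
outer loop
vertex -3.063 3.559 0.487
vertex -3.596 3.814 0.734
vertex -3.039 4.124 0.787
endloop
endfacet
facet normal 0.993 -0.084 0.080
outer loop
vertex -3.063 3.559 0.487
vertex -3.039 4.124 0.787
vertex -3.264 2.946 2.346
endloop
endfacet
facet normal -0.178 0.467 -0.866
outer loop
vertex -3.039 4.124 0.787
vertex -3.596 3.814 0.734
vertex -3.572 4.379 1.034
endloop
endfacet
facet normal 0.554 0.624 0.551
outer loop
vertex -3.039 4.124 0.787
vertex -3.572 4.379 1.034
vertex -3.264 2.946 2.346
endloop
endfacet
facet normal -0.178 0.467 -0.866
outer loop
vertex -3.572 4.379 1.034
vertex -3.596 3.814 0.734
vertex -4.129 4.069 0.981
endloop
endfacet
facet normal -0.389 0.575 0.720
outer loop
vertex -3.572 4.379 1.034
vertex -4.129 4.069 0.981
vertex -3.264 2.946 2.346
endloop
endfacet
facet normal -0.179 0.465 -0.867
outer loop
vertex -4.129 4.069 0.981
vertex -3.596 3.814 0.734
vertex -4.153 3.503 0.682
endloop
endfacet
facet normal -0.891 -0.182 0.415
outer loop
vertex -4.129 4.069 0.981
vertex -4.153 3.503 0.682
vertex -3.264 2.946 2.346
endloop
endfacet
facet normal -0.179 0.466 -0.866
outer loop
vertex -4.153 3.503 0.682
vertex -3.596 3.814 0.734
vertex -3.62 3.249 0.435
endloop
endfacet
facet normal -0.451 -0.891 -0.057
outer loop
vertex -4.153 3.503 0.682
vertex -3.62 3.249 0.435
vertex -3.264 2.946 2.346
endloop
endfacet
facet normal -0.179 0.466 -0.867
outer loop
vertex -3.62 3.249 0.435
vertex -3.596 3.814 0.734
vertex -3.063 3.559 0.487
endloop
endfacet
facet normal 0.490 -0.842 -0.225
outer loop
vertex -3.62 3.249 0.435
vertex -3.063 3.559 0.487
vertex -3.264 2.946 2.346
endloop
endfacet

endsolid


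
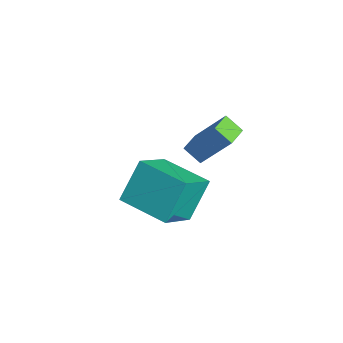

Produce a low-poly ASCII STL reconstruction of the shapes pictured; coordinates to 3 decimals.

solid 
facet normal -0.905 -0.424 0.042
outer loop
vertex -0.3 -0.391 -3.078
vertex -0.748 0.71 -1.634
vertex -1.032 1.041 -4.397
endloop
endfacet
facet normal 0.239 -0.589 -0.772
outer loop
vertex 0.868 1.93 -4.486
vertex -0.3 -0.391 -3.078
vertex -1.032 1.041 -4.397
endloop
endfacet
facet normal -0.905 -0.424 0.042
outer loop
vertex -1.032 1.041 -4.397
vertex -0.748 0.71 -1.634
vertex -1.48 2.141 -2.954
endloop
endfacet
facet normal -0.352 0.689 -0.634
outer loop
vertex -1.48 2.141 -2.954
vertex 0.868 1.93 -4.486
vertex -1.032 1.041 -4.397
endloop
endfacet
facet normal 0.352 -0.689 0.634
outer loop
vertex -0.3 -0.391 -3.078
vertex 1.152 1.599 -1.723
vertex -0.748 0.71 -1.634
endloop
endfacet
facet normal 0.240 -0.589 -0.772
outer loop
vertex 1.6 0.499 -3.166
vertex -0.3 -0.391 -3.078
vertex 0.868 1.93 -4.486
endloop
endfacet
facet normal 0.352 -0.689 0.634
outer loop
vertex 1.6 0.499 -3.166
vertex 1.152 1.599 -1.723
vertex -0.3 -0.391 -3.078
endloop
endfacet
facet normal -0.240 0.589 0.772
outer loop
vertex -0.748 0.71 -1.634
vertex 1.152 1.599 -1.723
vertex -1.48 2.141 -2.954
endloop
endfacet
facet normal -0.352 0.689 -0.634
outer loop
vertex 0.42 3.031 -3.042
vertex 0.868 1.93 -4.486
vertex -1.48 2.141 -2.954
endloop
endfacet
facet normal -0.240 0.589 0.772
outer loop
vertex -1.48 2.141 -2.954
vertex 1.152 1.599 -1.723
vertex 0.42 3.031 -3.042
endloop
endfacet
facet normal 0.905 0.424 -0.042
outer loop
vertex 0.42 3.031 -3.042
vertex 1.6 0.499 -3.166
vertex 0.868 1.93 -4.486
endloop
endfacet
facet normal 0.905 0.424 -0.042
outer loop
vertex 1.152 1.599 -1.723
vertex 1.6 0.499 -3.166
vertex 0.42 3.031 -3.042
endloop
endfacet
facet normal -0.417 -0.429 -0.801
outer loop
vertex 0.833 1.675 0.119
vertex 0.28 2.46 -0.014
vertex 1.449 2.023 -0.388
endloop
endfacet
facet normal 0.571 -0.809 0.138
outer loop
vertex 2.24 2.84 1.134
vertex 0.833 1.675 0.119
vertex 1.449 2.023 -0.388
endloop
endfacet
facet normal -0.417 -0.430 -0.801
outer loop
vertex 1.449 2.023 -0.388
vertex 0.28 2.46 -0.014
vertex 0.895 2.808 -0.521
endloop
endfacet
facet normal 0.707 0.400 -0.583
outer loop
vertex 0.895 2.808 -0.521
vertex 2.24 2.84 1.134
vertex 1.449 2.023 -0.388
endloop
endfacet
facet normal -0.708 -0.400 0.582
outer loop
vertex 0.833 1.675 0.119
vertex 1.071 3.277 1.508
vertex 0.28 2.46 -0.014
endloop
endfacet
facet normal 0.571 -0.809 0.137
outer loop
vertex 1.625 2.492 1.641
vertex 0.833 1.675 0.119
vertex 2.24 2.84 1.134
endloop
endfacet
facet normal -0.707 -0.400 0.583
outer loop
vertex 1.625 2.492 1.641
vertex 1.071 3.277 1.508
vertex 0.833 1.675 0.119
endloop
endfacet
facet normal -0.571 0.809 -0.137
outer loop
vertex 0.28 2.46 -0.014
vertex 1.071 3.277 1.508
vertex 0.895 2.808 -0.521
endloop
endfacet
facet normal 0.708 0.400 -0.583
outer loop
vertex 1.687 3.625 1.001
vertex 2.24 2.84 1.134
vertex 0.895 2.808 -0.521
endloop
endfacet
facet normal -0.571 0.810 -0.138
outer loop
vertex 0.895 2.808 -0.521
vertex 1.071 3.277 1.508
vertex 1.687 3.625 1.001
endloop
endfacet
facet normal 0.417 0.430 0.801
outer loop
vertex 1.687 3.625 1.001
vertex 1.625 2.492 1.641
vertex 2.24 2.84 1.134
endloop
endfacet
facet normal 0.417 0.430 0.801
outer loop
vertex 1.071 3.277 1.508
vertex 1.625 2.492 1.641
vertex 1.687 3.625 1.001
endloop
endfacet

endsolid


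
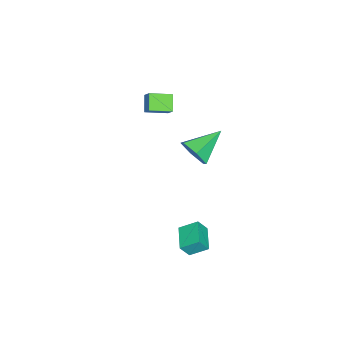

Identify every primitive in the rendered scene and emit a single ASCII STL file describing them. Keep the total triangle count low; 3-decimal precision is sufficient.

solid 
facet normal -0.738 -0.283 0.612
outer loop
vertex -3.704 -4.503 2.117
vertex -4.466 -3.328 1.741
vertex -4.072 -4.949 1.467
endloop
endfacet
facet normal 0.526 -0.811 0.259
outer loop
vertex -3.194 -4.612 0.739
vertex -3.704 -4.503 2.117
vertex -4.072 -4.949 1.467
endloop
endfacet
facet normal -0.738 -0.283 0.613
outer loop
vertex -4.072 -4.949 1.467
vertex -4.466 -3.328 1.741
vertex -4.834 -3.774 1.092
endloop
endfacet
facet normal -0.423 -0.513 -0.747
outer loop
vertex -4.834 -3.774 1.092
vertex -3.194 -4.612 0.739
vertex -4.072 -4.949 1.467
endloop
endfacet
facet normal 0.423 0.513 0.747
outer loop
vertex -3.704 -4.503 2.117
vertex -3.588 -2.991 1.013
vertex -4.466 -3.328 1.741
endloop
endfacet
facet normal 0.526 -0.810 0.259
outer loop
vertex -2.826 -4.166 1.388
vertex -3.704 -4.503 2.117
vertex -3.194 -4.612 0.739
endloop
endfacet
facet normal 0.423 0.513 0.747
outer loop
vertex -2.826 -4.166 1.388
vertex -3.588 -2.991 1.013
vertex -3.704 -4.503 2.117
endloop
endfacet
facet normal -0.526 0.810 -0.259
outer loop
vertex -4.466 -3.328 1.741
vertex -3.588 -2.991 1.013
vertex -4.834 -3.774 1.092
endloop
endfacet
facet normal -0.423 -0.513 -0.747
outer loop
vertex -3.956 -3.437 0.363
vertex -3.194 -4.612 0.739
vertex -4.834 -3.774 1.092
endloop
endfacet
facet normal -0.526 0.810 -0.258
outer loop
vertex -4.834 -3.774 1.092
vertex -3.588 -2.991 1.013
vertex -3.956 -3.437 0.363
endloop
endfacet
facet normal 0.738 0.283 -0.613
outer loop
vertex -3.956 -3.437 0.363
vertex -2.826 -4.166 1.388
vertex -3.194 -4.612 0.739
endloop
endfacet
facet normal 0.738 0.283 -0.612
outer loop
vertex -3.588 -2.991 1.013
vertex -2.826 -4.166 1.388
vertex -3.956 -3.437 0.363
endloop
endfacet
facet normal 0.782 -0.472 -0.407
outer loop
vertex 0.922 0.141 2.385
vertex 0.274 -0.281 1.63
vertex 0.758 0.669 1.457
endloop
endfacet
facet normal 0.245 0.861 0.446
outer loop
vertex 0.922 0.141 2.385
vertex 0.758 0.669 1.457
vertex -1.414 0.741 2.51
endloop
endfacet
facet normal 0.782 -0.472 -0.407
outer loop
vertex 0.758 0.669 1.457
vertex 0.274 -0.281 1.63
vertex 0.11 0.247 0.703
endloop
endfacet
facet normal -0.153 0.913 -0.379
outer loop
vertex 0.758 0.669 1.457
vertex 0.11 0.247 0.703
vertex -1.414 0.741 2.51
endloop
endfacet
facet normal 0.781 -0.473 -0.407
outer loop
vertex 0.11 0.247 0.703
vertex 0.274 -0.281 1.63
vertex -0.374 -0.702 0.876
endloop
endfacet
facet normal -0.709 0.240 -0.663
outer loop
vertex 0.11 0.247 0.703
vertex -0.374 -0.702 0.876
vertex -1.414 0.741 2.51
endloop
endfacet
facet normal 0.781 -0.473 -0.407
outer loop
vertex -0.374 -0.702 0.876
vertex 0.274 -0.281 1.63
vertex -0.21 -1.23 1.804
endloop
endfacet
facet normal -0.866 -0.485 -0.123
outer loop
vertex -0.374 -0.702 0.876
vertex -0.21 -1.23 1.804
vertex -1.414 0.741 2.51
endloop
endfacet
facet normal 0.781 -0.473 -0.407
outer loop
vertex -0.21 -1.23 1.804
vertex 0.274 -0.281 1.63
vertex 0.438 -0.809 2.558
endloop
endfacet
facet normal -0.468 -0.537 0.702
outer loop
vertex -0.21 -1.23 1.804
vertex 0.438 -0.809 2.558
vertex -1.414 0.741 2.51
endloop
endfacet
facet normal 0.782 -0.472 -0.407
outer loop
vertex 0.438 -0.809 2.558
vertex 0.274 -0.281 1.63
vertex 0.922 0.141 2.385
endloop
endfacet
facet normal 0.088 0.135 0.987
outer loop
vertex 0.438 -0.809 2.558
vertex 0.922 0.141 2.385
vertex -1.414 0.741 2.51
endloop
endfacet
facet normal -0.906 -0.393 0.156
outer loop
vertex 2.911 0.996 -1.699
vertex 2.577 1.433 -2.535
vertex 3.239 -0.023 -2.363
endloop
endfacet
facet normal 0.334 -0.437 0.835
outer loop
vertex 4.643 0.587 -2.605
vertex 2.911 0.996 -1.699
vertex 3.239 -0.023 -2.363
endloop
endfacet
facet normal -0.906 -0.393 0.156
outer loop
vertex 3.239 -0.023 -2.363
vertex 2.577 1.433 -2.535
vertex 2.905 0.414 -3.199
endloop
endfacet
facet normal 0.261 -0.809 -0.527
outer loop
vertex 2.905 0.414 -3.199
vertex 4.643 0.587 -2.605
vertex 3.239 -0.023 -2.363
endloop
endfacet
facet normal -0.261 0.809 0.527
outer loop
vertex 2.911 0.996 -1.699
vertex 3.981 2.043 -2.777
vertex 2.577 1.433 -2.535
endloop
endfacet
facet normal 0.334 -0.437 0.835
outer loop
vertex 4.315 1.606 -1.941
vertex 2.911 0.996 -1.699
vertex 4.643 0.587 -2.605
endloop
endfacet
facet normal -0.261 0.809 0.527
outer loop
vertex 4.315 1.606 -1.941
vertex 3.981 2.043 -2.777
vertex 2.911 0.996 -1.699
endloop
endfacet
facet normal -0.334 0.437 -0.835
outer loop
vertex 2.577 1.433 -2.535
vertex 3.981 2.043 -2.777
vertex 2.905 0.414 -3.199
endloop
endfacet
facet normal 0.261 -0.809 -0.527
outer loop
vertex 4.309 1.024 -3.441
vertex 4.643 0.587 -2.605
vertex 2.905 0.414 -3.199
endloop
endfacet
facet normal -0.334 0.437 -0.835
outer loop
vertex 2.905 0.414 -3.199
vertex 3.981 2.043 -2.777
vertex 4.309 1.024 -3.441
endloop
endfacet
facet normal 0.906 0.393 -0.156
outer loop
vertex 4.309 1.024 -3.441
vertex 4.315 1.606 -1.941
vertex 4.643 0.587 -2.605
endloop
endfacet
facet normal 0.906 0.393 -0.156
outer loop
vertex 3.981 2.043 -2.777
vertex 4.315 1.606 -1.941
vertex 4.309 1.024 -3.441
endloop
endfacet

endsolid


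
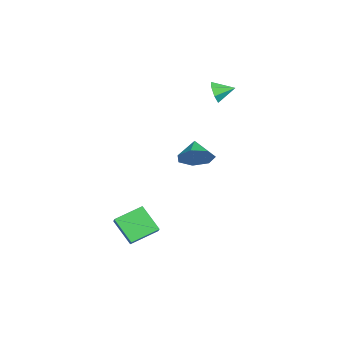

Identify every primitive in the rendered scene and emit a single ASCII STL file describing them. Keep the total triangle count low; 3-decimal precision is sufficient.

solid 
facet normal -0.070 -0.944 -0.323
outer loop
vertex -2.437 1.629 4.355
vertex -2.79 1.867 3.737
vertex -2.054 1.774 3.849
endloop
endfacet
facet normal 0.727 0.274 0.629
outer loop
vertex -2.437 1.629 4.355
vertex -2.054 1.774 3.849
vertex -2.71 2.933 4.103
endloop
endfacet
facet normal -0.070 -0.944 -0.323
outer loop
vertex -2.054 1.774 3.849
vertex -2.79 1.867 3.737
vertex -2.226 1.989 3.259
endloop
endfacet
facet normal 0.862 0.503 -0.068
outer loop
vertex -2.054 1.774 3.849
vertex -2.226 1.989 3.259
vertex -2.71 2.933 4.103
endloop
endfacet
facet normal -0.070 -0.944 -0.323
outer loop
vertex -2.226 1.989 3.259
vertex -2.79 1.867 3.737
vertex -2.822 2.112 3.029
endloop
endfacet
facet normal 0.375 0.717 -0.587
outer loop
vertex -2.226 1.989 3.259
vertex -2.822 2.112 3.029
vertex -2.71 2.933 4.103
endloop
endfacet
facet normal -0.071 -0.944 -0.323
outer loop
vertex -2.822 2.112 3.029
vertex -2.79 1.867 3.737
vertex -3.394 2.051 3.333
endloop
endfacet
facet normal -0.368 0.757 -0.540
outer loop
vertex -2.822 2.112 3.029
vertex -3.394 2.051 3.333
vertex -2.71 2.933 4.103
endloop
endfacet
facet normal -0.071 -0.943 -0.324
outer loop
vertex -3.394 2.051 3.333
vertex -2.79 1.867 3.737
vertex -3.512 1.851 3.941
endloop
endfacet
facet normal -0.806 0.591 0.038
outer loop
vertex -3.394 2.051 3.333
vertex -3.512 1.851 3.941
vertex -2.71 2.933 4.103
endloop
endfacet
facet normal -0.071 -0.944 -0.324
outer loop
vertex -3.512 1.851 3.941
vertex -2.79 1.867 3.737
vertex -3.085 1.663 4.396
endloop
endfacet
facet normal -0.609 0.345 0.714
outer loop
vertex -3.512 1.851 3.941
vertex -3.085 1.663 4.396
vertex -2.71 2.933 4.103
endloop
endfacet
facet normal -0.070 -0.944 -0.323
outer loop
vertex -3.085 1.663 4.396
vertex -2.79 1.867 3.737
vertex -2.437 1.629 4.355
endloop
endfacet
facet normal 0.072 0.204 0.976
outer loop
vertex -3.085 1.663 4.396
vertex -2.437 1.629 4.355
vertex -2.71 2.933 4.103
endloop
endfacet
facet normal 0.864 0.002 -0.504
outer loop
vertex 4.614 0.954 3.5
vertex 4.201 0.401 2.79
vertex 4.24 1.388 2.861
endloop
endfacet
facet normal -0.302 0.697 0.650
outer loop
vertex 4.614 0.954 3.5
vertex 4.24 1.388 2.861
vertex 3.139 0.399 3.41
endloop
endfacet
facet normal 0.863 0.002 -0.504
outer loop
vertex 4.24 1.388 2.861
vertex 4.201 0.401 2.79
vertex 3.836 1.079 2.168
endloop
endfacet
facet normal -0.655 0.754 0.045
outer loop
vertex 4.24 1.388 2.861
vertex 3.836 1.079 2.168
vertex 3.139 0.399 3.41
endloop
endfacet
facet normal 0.864 0.003 -0.504
outer loop
vertex 3.836 1.079 2.168
vertex 4.201 0.401 2.79
vertex 3.708 0.26 1.944
endloop
endfacet
facet normal -0.897 0.242 -0.371
outer loop
vertex 3.836 1.079 2.168
vertex 3.708 0.26 1.944
vertex 3.139 0.399 3.41
endloop
endfacet
facet normal 0.864 0.003 -0.504
outer loop
vertex 3.708 0.26 1.944
vertex 4.201 0.401 2.79
vertex 3.951 -0.453 2.357
endloop
endfacet
facet normal -0.845 -0.453 -0.285
outer loop
vertex 3.708 0.26 1.944
vertex 3.951 -0.453 2.357
vertex 3.139 0.399 3.41
endloop
endfacet
facet normal 0.864 0.002 -0.504
outer loop
vertex 3.951 -0.453 2.357
vertex 4.201 0.401 2.79
vertex 4.382 -0.522 3.096
endloop
endfacet
facet normal -0.539 -0.808 0.239
outer loop
vertex 3.951 -0.453 2.357
vertex 4.382 -0.522 3.096
vertex 3.139 0.399 3.41
endloop
endfacet
facet normal 0.863 0.002 -0.505
outer loop
vertex 4.382 -0.522 3.096
vertex 4.201 0.401 2.79
vertex 4.678 0.104 3.605
endloop
endfacet
facet normal -0.208 -0.556 0.805
outer loop
vertex 4.382 -0.522 3.096
vertex 4.678 0.104 3.605
vertex 3.139 0.399 3.41
endloop
endfacet
facet normal 0.863 0.003 -0.504
outer loop
vertex 4.678 0.104 3.605
vertex 4.201 0.401 2.79
vertex 4.614 0.954 3.5
endloop
endfacet
facet normal -0.103 0.114 0.988
outer loop
vertex 4.678 0.104 3.605
vertex 4.614 0.954 3.5
vertex 3.139 0.399 3.41
endloop
endfacet
facet normal -0.554 -0.486 0.676
outer loop
vertex 2.595 -3.697 -2.639
vertex 2.005 -2.222 -2.063
vertex 1.937 -3.738 -3.207
endloop
endfacet
facet normal 0.349 -0.873 -0.341
outer loop
vertex 2.895 -2.898 -4.377
vertex 2.595 -3.697 -2.639
vertex 1.937 -3.738 -3.207
endloop
endfacet
facet normal -0.554 -0.486 0.676
outer loop
vertex 1.937 -3.738 -3.207
vertex 2.005 -2.222 -2.063
vertex 1.347 -2.263 -2.631
endloop
endfacet
facet normal -0.756 -0.047 -0.653
outer loop
vertex 1.347 -2.263 -2.631
vertex 2.895 -2.898 -4.377
vertex 1.937 -3.738 -3.207
endloop
endfacet
facet normal 0.756 0.047 0.653
outer loop
vertex 2.595 -3.697 -2.639
vertex 2.963 -1.382 -3.233
vertex 2.005 -2.222 -2.063
endloop
endfacet
facet normal 0.349 -0.873 -0.341
outer loop
vertex 3.553 -2.857 -3.809
vertex 2.595 -3.697 -2.639
vertex 2.895 -2.898 -4.377
endloop
endfacet
facet normal 0.756 0.047 0.653
outer loop
vertex 3.553 -2.857 -3.809
vertex 2.963 -1.382 -3.233
vertex 2.595 -3.697 -2.639
endloop
endfacet
facet normal -0.349 0.873 0.341
outer loop
vertex 2.005 -2.222 -2.063
vertex 2.963 -1.382 -3.233
vertex 1.347 -2.263 -2.631
endloop
endfacet
facet normal -0.756 -0.047 -0.653
outer loop
vertex 2.305 -1.423 -3.801
vertex 2.895 -2.898 -4.377
vertex 1.347 -2.263 -2.631
endloop
endfacet
facet normal -0.349 0.873 0.341
outer loop
vertex 1.347 -2.263 -2.631
vertex 2.963 -1.382 -3.233
vertex 2.305 -1.423 -3.801
endloop
endfacet
facet normal 0.554 0.486 -0.676
outer loop
vertex 2.305 -1.423 -3.801
vertex 3.553 -2.857 -3.809
vertex 2.895 -2.898 -4.377
endloop
endfacet
facet normal 0.554 0.486 -0.676
outer loop
vertex 2.963 -1.382 -3.233
vertex 3.553 -2.857 -3.809
vertex 2.305 -1.423 -3.801
endloop
endfacet

endsolid


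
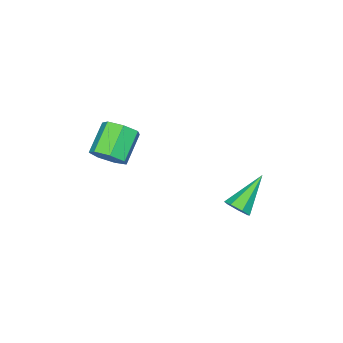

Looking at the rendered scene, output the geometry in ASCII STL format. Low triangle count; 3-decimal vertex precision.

solid 
facet normal 0.781 0.291 -0.552
outer loop
vertex 3.409 -3.026 3.863
vertex 2.861 -2.762 3.227
vertex 3.172 -2.302 3.909
endloop
endfacet
facet normal 0.541 0.124 0.831
outer loop
vertex 3.409 -3.026 3.863
vertex 3.172 -2.302 3.909
vertex 2.127 -3.502 4.769
endloop
endfacet
facet normal 0.542 0.124 0.831
outer loop
vertex 2.127 -3.502 4.769
vertex 3.172 -2.302 3.909
vertex 1.891 -2.777 4.815
endloop
endfacet
facet normal -0.781 -0.289 0.553
outer loop
vertex 2.127 -3.502 4.769
vertex 1.891 -2.777 4.815
vertex 1.579 -3.238 4.133
endloop
endfacet
facet normal 0.782 0.290 -0.552
outer loop
vertex 3.172 -2.302 3.909
vertex 2.861 -2.762 3.227
vertex 2.701 -1.924 3.441
endloop
endfacet
facet normal 0.096 0.819 0.565
outer loop
vertex 3.172 -2.302 3.909
vertex 2.701 -1.924 3.441
vertex 1.891 -2.777 4.815
endloop
endfacet
facet normal 0.096 0.819 0.565
outer loop
vertex 1.891 -2.777 4.815
vertex 2.701 -1.924 3.441
vertex 1.42 -2.399 4.347
endloop
endfacet
facet normal -0.781 -0.289 0.553
outer loop
vertex 1.891 -2.777 4.815
vertex 1.42 -2.399 4.347
vertex 1.579 -3.238 4.133
endloop
endfacet
facet normal 0.781 0.290 -0.553
outer loop
vertex 2.701 -1.924 3.441
vertex 2.861 -2.762 3.227
vertex 2.35 -2.177 2.812
endloop
endfacet
facet normal -0.422 0.898 -0.126
outer loop
vertex 2.701 -1.924 3.441
vertex 2.35 -2.177 2.812
vertex 1.42 -2.399 4.347
endloop
endfacet
facet normal -0.423 0.897 -0.126
outer loop
vertex 1.42 -2.399 4.347
vertex 2.35 -2.177 2.812
vertex 1.069 -2.653 3.718
endloop
endfacet
facet normal -0.782 -0.289 0.553
outer loop
vertex 1.42 -2.399 4.347
vertex 1.069 -2.653 3.718
vertex 1.579 -3.238 4.133
endloop
endfacet
facet normal 0.781 0.291 -0.552
outer loop
vertex 2.35 -2.177 2.812
vertex 2.861 -2.762 3.227
vertex 2.384 -2.871 2.495
endloop
endfacet
facet normal -0.623 0.300 -0.723
outer loop
vertex 2.35 -2.177 2.812
vertex 2.384 -2.871 2.495
vertex 1.069 -2.653 3.718
endloop
endfacet
facet normal -0.623 0.300 -0.723
outer loop
vertex 1.069 -2.653 3.718
vertex 2.384 -2.871 2.495
vertex 1.102 -3.347 3.402
endloop
endfacet
facet normal -0.781 -0.289 0.553
outer loop
vertex 1.069 -2.653 3.718
vertex 1.102 -3.347 3.402
vertex 1.579 -3.238 4.133
endloop
endfacet
facet normal 0.781 0.291 -0.552
outer loop
vertex 2.384 -2.871 2.495
vertex 2.861 -2.762 3.227
vertex 2.777 -3.483 2.729
endloop
endfacet
facet normal -0.354 -0.524 -0.775
outer loop
vertex 2.384 -2.871 2.495
vertex 2.777 -3.483 2.729
vertex 1.102 -3.347 3.402
endloop
endfacet
facet normal -0.354 -0.524 -0.775
outer loop
vertex 1.102 -3.347 3.402
vertex 2.777 -3.483 2.729
vertex 1.495 -3.959 3.636
endloop
endfacet
facet normal -0.781 -0.290 0.553
outer loop
vertex 1.102 -3.347 3.402
vertex 1.495 -3.959 3.636
vertex 1.579 -3.238 4.133
endloop
endfacet
facet normal 0.782 0.290 -0.552
outer loop
vertex 2.777 -3.483 2.729
vertex 2.861 -2.762 3.227
vertex 3.232 -3.552 3.338
endloop
endfacet
facet normal 0.181 -0.953 -0.244
outer loop
vertex 2.777 -3.483 2.729
vertex 3.232 -3.552 3.338
vertex 1.495 -3.959 3.636
endloop
endfacet
facet normal 0.181 -0.953 -0.244
outer loop
vertex 1.495 -3.959 3.636
vertex 3.232 -3.552 3.338
vertex 1.951 -4.028 4.244
endloop
endfacet
facet normal -0.781 -0.290 0.553
outer loop
vertex 1.495 -3.959 3.636
vertex 1.951 -4.028 4.244
vertex 1.579 -3.238 4.133
endloop
endfacet
facet normal 0.781 0.289 -0.553
outer loop
vertex 3.232 -3.552 3.338
vertex 2.861 -2.762 3.227
vertex 3.409 -3.026 3.863
endloop
endfacet
facet normal 0.580 -0.665 0.471
outer loop
vertex 3.232 -3.552 3.338
vertex 3.409 -3.026 3.863
vertex 1.951 -4.028 4.244
endloop
endfacet
facet normal 0.580 -0.665 0.471
outer loop
vertex 1.951 -4.028 4.244
vertex 3.409 -3.026 3.863
vertex 2.127 -3.502 4.769
endloop
endfacet
facet normal -0.781 -0.290 0.553
outer loop
vertex 1.951 -4.028 4.244
vertex 2.127 -3.502 4.769
vertex 1.579 -3.238 4.133
endloop
endfacet
facet normal 0.829 0.045 -0.557
outer loop
vertex 0.772 2.407 2.029
vertex 0.409 2.445 1.492
vertex 0.633 2.928 1.864
endloop
endfacet
facet normal 0.249 0.352 0.902
outer loop
vertex 0.772 2.407 2.029
vertex 0.633 2.928 1.864
vertex -1.249 2.355 2.608
endloop
endfacet
facet normal 0.829 0.045 -0.558
outer loop
vertex 0.633 2.928 1.864
vertex 0.409 2.445 1.492
vertex 0.325 3.085 1.419
endloop
endfacet
facet normal -0.118 0.908 0.402
outer loop
vertex 0.633 2.928 1.864
vertex 0.325 3.085 1.419
vertex -1.249 2.355 2.608
endloop
endfacet
facet normal 0.829 0.045 -0.558
outer loop
vertex 0.325 3.085 1.419
vertex 0.409 2.445 1.492
vertex 0.08 2.76 1.029
endloop
endfacet
facet normal -0.571 0.770 -0.283
outer loop
vertex 0.325 3.085 1.419
vertex 0.08 2.76 1.029
vertex -1.249 2.355 2.608
endloop
endfacet
facet normal 0.828 0.045 -0.558
outer loop
vertex 0.08 2.76 1.029
vertex 0.409 2.445 1.492
vertex 0.082 2.198 0.987
endloop
endfacet
facet normal -0.770 0.045 -0.637
outer loop
vertex 0.08 2.76 1.029
vertex 0.082 2.198 0.987
vertex -1.249 2.355 2.608
endloop
endfacet
facet normal 0.829 0.043 -0.558
outer loop
vertex 0.082 2.198 0.987
vertex 0.409 2.445 1.492
vertex 0.33 1.821 1.326
endloop
endfacet
facet normal -0.565 -0.725 -0.393
outer loop
vertex 0.082 2.198 0.987
vertex 0.33 1.821 1.326
vertex -1.249 2.355 2.608
endloop
endfacet
facet normal 0.828 0.044 -0.559
outer loop
vertex 0.33 1.821 1.326
vertex 0.409 2.445 1.492
vertex 0.638 1.914 1.79
endloop
endfacet
facet normal -0.109 -0.958 0.265
outer loop
vertex 0.33 1.821 1.326
vertex 0.638 1.914 1.79
vertex -1.249 2.355 2.608
endloop
endfacet
facet normal 0.829 0.045 -0.557
outer loop
vertex 0.638 1.914 1.79
vertex 0.409 2.445 1.492
vertex 0.772 2.407 2.029
endloop
endfacet
facet normal 0.253 -0.477 0.842
outer loop
vertex 0.638 1.914 1.79
vertex 0.772 2.407 2.029
vertex -1.249 2.355 2.608
endloop
endfacet

endsolid


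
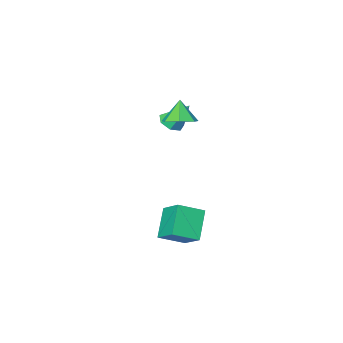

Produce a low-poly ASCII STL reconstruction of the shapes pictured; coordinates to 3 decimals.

solid 
facet normal 0.197 0.277 -0.940
outer loop
vertex -0.959 -1.016 3.108
vertex -1.549 -1.808 2.751
vertex -1.841 -0.825 2.979
endloop
endfacet
facet normal 0.030 0.652 0.758
outer loop
vertex -0.959 -1.016 3.108
vertex -1.841 -0.825 2.979
vertex -1.851 -2.232 4.189
endloop
endfacet
facet normal 0.197 0.277 -0.941
outer loop
vertex -1.841 -0.825 2.979
vertex -1.549 -1.808 2.751
vertex -2.503 -1.374 2.679
endloop
endfacet
facet normal -0.663 0.491 0.565
outer loop
vertex -1.841 -0.825 2.979
vertex -2.503 -1.374 2.679
vertex -1.851 -2.232 4.189
endloop
endfacet
facet normal 0.197 0.278 -0.940
outer loop
vertex -2.503 -1.374 2.679
vertex -1.549 -1.808 2.751
vertex -2.447 -2.25 2.432
endloop
endfacet
facet normal -0.936 -0.150 0.319
outer loop
vertex -2.503 -1.374 2.679
vertex -2.447 -2.25 2.432
vertex -1.851 -2.232 4.189
endloop
endfacet
facet normal 0.197 0.278 -0.940
outer loop
vertex -2.447 -2.25 2.432
vertex -1.549 -1.808 2.751
vertex -1.715 -2.792 2.425
endloop
endfacet
facet normal -0.581 -0.788 0.205
outer loop
vertex -2.447 -2.25 2.432
vertex -1.715 -2.792 2.425
vertex -1.851 -2.232 4.189
endloop
endfacet
facet normal 0.197 0.278 -0.940
outer loop
vertex -1.715 -2.792 2.425
vertex -1.549 -1.808 2.751
vertex -0.858 -2.594 2.663
endloop
endfacet
facet normal 0.132 -0.942 0.309
outer loop
vertex -1.715 -2.792 2.425
vertex -0.858 -2.594 2.663
vertex -1.851 -2.232 4.189
endloop
endfacet
facet normal 0.196 0.278 -0.940
outer loop
vertex -0.858 -2.594 2.663
vertex -1.549 -1.808 2.751
vertex -0.522 -1.803 2.967
endloop
endfacet
facet normal 0.669 -0.497 0.553
outer loop
vertex -0.858 -2.594 2.663
vertex -0.522 -1.803 2.967
vertex -1.851 -2.232 4.189
endloop
endfacet
facet normal 0.196 0.278 -0.940
outer loop
vertex -0.522 -1.803 2.967
vertex -1.549 -1.808 2.751
vertex -0.959 -1.016 3.108
endloop
endfacet
facet normal 0.624 0.211 0.753
outer loop
vertex -0.522 -1.803 2.967
vertex -0.959 -1.016 3.108
vertex -1.851 -2.232 4.189
endloop
endfacet
facet normal -0.483 -0.430 0.763
outer loop
vertex 0.755 1.271 -2.008
vertex -0.741 1.752 -2.684
vertex 0.677 -0.222 -2.898
endloop
endfacet
facet normal 0.874 -0.281 0.395
outer loop
vertex 1.701 0.688 -4.516
vertex 0.755 1.271 -2.008
vertex 0.677 -0.222 -2.898
endloop
endfacet
facet normal -0.483 -0.430 0.763
outer loop
vertex 0.677 -0.222 -2.898
vertex -0.741 1.752 -2.684
vertex -0.818 0.258 -3.574
endloop
endfacet
facet normal -0.045 -0.858 -0.511
outer loop
vertex -0.818 0.258 -3.574
vertex 1.701 0.688 -4.516
vertex 0.677 -0.222 -2.898
endloop
endfacet
facet normal 0.045 0.858 0.511
outer loop
vertex 0.755 1.271 -2.008
vertex 0.283 2.662 -4.302
vertex -0.741 1.752 -2.684
endloop
endfacet
facet normal 0.875 -0.280 0.395
outer loop
vertex 1.778 2.182 -3.626
vertex 0.755 1.271 -2.008
vertex 1.701 0.688 -4.516
endloop
endfacet
facet normal 0.044 0.858 0.511
outer loop
vertex 1.778 2.182 -3.626
vertex 0.283 2.662 -4.302
vertex 0.755 1.271 -2.008
endloop
endfacet
facet normal -0.874 0.281 -0.396
outer loop
vertex -0.741 1.752 -2.684
vertex 0.283 2.662 -4.302
vertex -0.818 0.258 -3.574
endloop
endfacet
facet normal -0.045 -0.858 -0.511
outer loop
vertex 0.205 1.169 -5.192
vertex 1.701 0.688 -4.516
vertex -0.818 0.258 -3.574
endloop
endfacet
facet normal -0.875 0.281 -0.395
outer loop
vertex -0.818 0.258 -3.574
vertex 0.283 2.662 -4.302
vertex 0.205 1.169 -5.192
endloop
endfacet
facet normal 0.483 0.430 -0.763
outer loop
vertex 0.205 1.169 -5.192
vertex 1.778 2.182 -3.626
vertex 1.701 0.688 -4.516
endloop
endfacet
facet normal 0.483 0.430 -0.763
outer loop
vertex 0.283 2.662 -4.302
vertex 1.778 2.182 -3.626
vertex 0.205 1.169 -5.192
endloop
endfacet
facet normal 0.243 -0.562 -0.791
outer loop
vertex -2.347 -3.922 1.158
vertex -2.871 -4.533 1.431
vertex -3.042 -3.88 0.915
endloop
endfacet
facet normal 0.127 0.973 -0.194
outer loop
vertex -2.347 -3.922 1.158
vertex -3.042 -3.88 0.915
vertex -3.349 -3.427 2.989
endloop
endfacet
facet normal 0.244 -0.561 -0.791
outer loop
vertex -3.042 -3.88 0.915
vertex -2.871 -4.533 1.431
vertex -3.608 -4.33 1.06
endloop
endfacet
facet normal -0.641 0.725 -0.253
outer loop
vertex -3.042 -3.88 0.915
vertex -3.608 -4.33 1.06
vertex -3.349 -3.427 2.989
endloop
endfacet
facet normal 0.243 -0.562 -0.791
outer loop
vertex -3.608 -4.33 1.06
vertex -2.871 -4.533 1.431
vertex -3.619 -4.933 1.485
endloop
endfacet
facet normal -0.992 0.084 0.094
outer loop
vertex -3.608 -4.33 1.06
vertex -3.619 -4.933 1.485
vertex -3.349 -3.427 2.989
endloop
endfacet
facet normal 0.243 -0.561 -0.791
outer loop
vertex -3.619 -4.933 1.485
vertex -2.871 -4.533 1.431
vertex -3.067 -5.235 1.869
endloop
endfacet
facet normal -0.663 -0.466 0.586
outer loop
vertex -3.619 -4.933 1.485
vertex -3.067 -5.235 1.869
vertex -3.349 -3.427 2.989
endloop
endfacet
facet normal 0.242 -0.561 -0.791
outer loop
vertex -3.067 -5.235 1.869
vertex -2.871 -4.533 1.431
vertex -2.367 -5.009 1.923
endloop
endfacet
facet normal 0.100 -0.513 0.853
outer loop
vertex -3.067 -5.235 1.869
vertex -2.367 -5.009 1.923
vertex -3.349 -3.427 2.989
endloop
endfacet
facet normal 0.242 -0.562 -0.791
outer loop
vertex -2.367 -5.009 1.923
vertex -2.871 -4.533 1.431
vertex -2.046 -4.424 1.606
endloop
endfacet
facet normal 0.721 -0.020 0.693
outer loop
vertex -2.367 -5.009 1.923
vertex -2.046 -4.424 1.606
vertex -3.349 -3.427 2.989
endloop
endfacet
facet normal 0.242 -0.561 -0.791
outer loop
vertex -2.046 -4.424 1.606
vertex -2.871 -4.533 1.431
vertex -2.347 -3.922 1.158
endloop
endfacet
facet normal 0.732 0.642 0.227
outer loop
vertex -2.046 -4.424 1.606
vertex -2.347 -3.922 1.158
vertex -3.349 -3.427 2.989
endloop
endfacet

endsolid


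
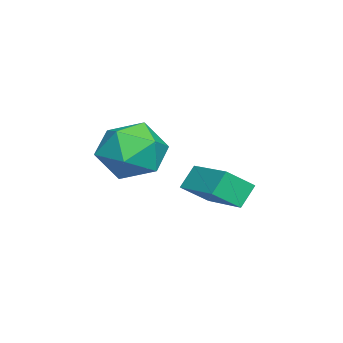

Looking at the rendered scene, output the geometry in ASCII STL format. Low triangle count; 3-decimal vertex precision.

solid 
facet normal 0.206 0.285 0.936
outer loop
vertex 1.069 -2.854 -2.481
vertex 0.14 -3.374 -2.118
vertex 1.116 -3.932 -2.163
endloop
endfacet
facet normal 0.805 0.200 0.558
outer loop
vertex 1.069 -2.854 -2.481
vertex 1.116 -3.932 -2.163
vertex 1.669 -3.593 -3.082
endloop
endfacet
facet normal 0.773 0.634 -0.008
outer loop
vertex 1.069 -2.854 -2.481
vertex 1.669 -3.593 -3.082
vertex 1.035 -2.826 -3.606
endloop
endfacet
facet normal 0.155 0.988 0.020
outer loop
vertex 1.069 -2.854 -2.481
vertex 1.035 -2.826 -3.606
vertex 0.09 -2.69 -3.01
endloop
endfacet
facet normal -0.197 0.773 0.604
outer loop
vertex 1.069 -2.854 -2.481
vertex 0.09 -2.69 -3.01
vertex 0.14 -3.374 -2.118
endloop
endfacet
facet normal 0.821 -0.472 0.320
outer loop
vertex 1.669 -3.593 -3.082
vertex 1.116 -3.932 -2.163
vertex 1.11 -4.57 -3.09
endloop
endfacet
facet normal -0.148 -0.334 0.931
outer loop
vertex 1.116 -3.932 -2.163
vertex 0.14 -3.374 -2.118
vertex 0.165 -4.434 -2.494
endloop
endfacet
facet normal -0.799 0.454 0.393
outer loop
vertex 0.14 -3.374 -2.118
vertex 0.09 -2.69 -3.01
vertex -0.469 -3.667 -3.018
endloop
endfacet
facet normal -0.232 0.802 -0.550
outer loop
vertex 0.09 -2.69 -3.01
vertex 1.035 -2.826 -3.606
vertex 0.084 -3.328 -3.937
endloop
endfacet
facet normal 0.770 0.229 -0.596
outer loop
vertex 1.035 -2.826 -3.606
vertex 1.669 -3.593 -3.082
vertex 1.06 -3.886 -3.982
endloop
endfacet
facet normal -0.155 -0.988 -0.020
outer loop
vertex 0.131 -4.406 -3.619
vertex 1.11 -4.57 -3.09
vertex 0.165 -4.434 -2.494
endloop
endfacet
facet normal -0.773 -0.634 0.008
outer loop
vertex 0.131 -4.406 -3.619
vertex 0.165 -4.434 -2.494
vertex -0.469 -3.667 -3.018
endloop
endfacet
facet normal -0.805 -0.200 -0.558
outer loop
vertex 0.131 -4.406 -3.619
vertex -0.469 -3.667 -3.018
vertex 0.084 -3.328 -3.937
endloop
endfacet
facet normal -0.206 -0.285 -0.936
outer loop
vertex 0.131 -4.406 -3.619
vertex 0.084 -3.328 -3.937
vertex 1.06 -3.886 -3.982
endloop
endfacet
facet normal 0.197 -0.773 -0.604
outer loop
vertex 0.131 -4.406 -3.619
vertex 1.06 -3.886 -3.982
vertex 1.11 -4.57 -3.09
endloop
endfacet
facet normal 0.232 -0.802 0.550
outer loop
vertex 0.165 -4.434 -2.494
vertex 1.11 -4.57 -3.09
vertex 1.116 -3.932 -2.163
endloop
endfacet
facet normal -0.770 -0.229 0.596
outer loop
vertex -0.469 -3.667 -3.018
vertex 0.165 -4.434 -2.494
vertex 0.14 -3.374 -2.118
endloop
endfacet
facet normal -0.821 0.472 -0.320
outer loop
vertex 0.084 -3.328 -3.937
vertex -0.469 -3.667 -3.018
vertex 0.09 -2.69 -3.01
endloop
endfacet
facet normal 0.148 0.334 -0.931
outer loop
vertex 1.06 -3.886 -3.982
vertex 0.084 -3.328 -3.937
vertex 1.035 -2.826 -3.606
endloop
endfacet
facet normal 0.799 -0.454 -0.393
outer loop
vertex 1.11 -4.57 -3.09
vertex 1.06 -3.886 -3.982
vertex 1.669 -3.593 -3.082
endloop
endfacet
facet normal -0.727 -0.658 -0.196
outer loop
vertex 0.867 -1.818 -3.388
vertex 0.404 -1.119 -4.02
vertex 1.32 -2.12 -4.054
endloop
endfacet
facet normal 0.441 -0.666 0.602
outer loop
vertex 2.556 -1.001 -3.72
vertex 0.867 -1.818 -3.388
vertex 1.32 -2.12 -4.054
endloop
endfacet
facet normal -0.727 -0.658 -0.197
outer loop
vertex 1.32 -2.12 -4.054
vertex 0.404 -1.119 -4.02
vertex 0.858 -1.421 -4.686
endloop
endfacet
facet normal 0.527 -0.351 -0.774
outer loop
vertex 0.858 -1.421 -4.686
vertex 2.556 -1.001 -3.72
vertex 1.32 -2.12 -4.054
endloop
endfacet
facet normal -0.527 0.351 0.774
outer loop
vertex 0.867 -1.818 -3.388
vertex 1.64 0.0 -3.686
vertex 0.404 -1.119 -4.02
endloop
endfacet
facet normal 0.440 -0.666 0.602
outer loop
vertex 2.102 -0.699 -3.054
vertex 0.867 -1.818 -3.388
vertex 2.556 -1.001 -3.72
endloop
endfacet
facet normal -0.527 0.351 0.774
outer loop
vertex 2.102 -0.699 -3.054
vertex 1.64 0.0 -3.686
vertex 0.867 -1.818 -3.388
endloop
endfacet
facet normal -0.440 0.666 -0.602
outer loop
vertex 0.404 -1.119 -4.02
vertex 1.64 0.0 -3.686
vertex 0.858 -1.421 -4.686
endloop
endfacet
facet normal 0.527 -0.351 -0.774
outer loop
vertex 2.093 -0.302 -4.352
vertex 2.556 -1.001 -3.72
vertex 0.858 -1.421 -4.686
endloop
endfacet
facet normal -0.441 0.666 -0.602
outer loop
vertex 0.858 -1.421 -4.686
vertex 1.64 0.0 -3.686
vertex 2.093 -0.302 -4.352
endloop
endfacet
facet normal 0.726 0.659 0.196
outer loop
vertex 2.093 -0.302 -4.352
vertex 2.102 -0.699 -3.054
vertex 2.556 -1.001 -3.72
endloop
endfacet
facet normal 0.727 0.658 0.196
outer loop
vertex 1.64 0.0 -3.686
vertex 2.102 -0.699 -3.054
vertex 2.093 -0.302 -4.352
endloop
endfacet

endsolid


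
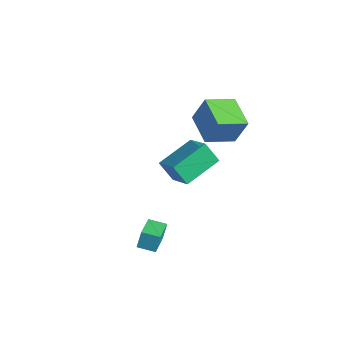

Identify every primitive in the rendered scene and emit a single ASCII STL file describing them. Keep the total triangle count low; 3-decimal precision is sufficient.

solid 
facet normal -0.527 0.742 -0.414
outer loop
vertex -2.441 -1.448 -1.079
vertex -1.732 -1.016 -1.207
vertex -2.359 -1.8 -1.815
endloop
endfacet
facet normal -0.843 -0.515 0.152
outer loop
vertex -1.488 -3.024 -1.133
vertex -2.441 -1.448 -1.079
vertex -2.359 -1.8 -1.815
endloop
endfacet
facet normal -0.528 0.742 -0.413
outer loop
vertex -2.359 -1.8 -1.815
vertex -1.732 -1.016 -1.207
vertex -1.651 -1.368 -1.943
endloop
endfacet
facet normal 0.100 -0.429 -0.898
outer loop
vertex -1.651 -1.368 -1.943
vertex -1.488 -3.024 -1.133
vertex -2.359 -1.8 -1.815
endloop
endfacet
facet normal -0.100 0.429 0.898
outer loop
vertex -2.441 -1.448 -1.079
vertex -0.861 -2.24 -0.525
vertex -1.732 -1.016 -1.207
endloop
endfacet
facet normal -0.843 -0.515 0.154
outer loop
vertex -1.569 -2.672 -0.397
vertex -2.441 -1.448 -1.079
vertex -1.488 -3.024 -1.133
endloop
endfacet
facet normal -0.100 0.429 0.898
outer loop
vertex -1.569 -2.672 -0.397
vertex -0.861 -2.24 -0.525
vertex -2.441 -1.448 -1.079
endloop
endfacet
facet normal 0.843 0.515 -0.153
outer loop
vertex -1.732 -1.016 -1.207
vertex -0.861 -2.24 -0.525
vertex -1.651 -1.368 -1.943
endloop
endfacet
facet normal 0.100 -0.429 -0.898
outer loop
vertex -0.779 -2.592 -1.261
vertex -1.488 -3.024 -1.133
vertex -1.651 -1.368 -1.943
endloop
endfacet
facet normal 0.843 0.516 -0.153
outer loop
vertex -1.651 -1.368 -1.943
vertex -0.861 -2.24 -0.525
vertex -0.779 -2.592 -1.261
endloop
endfacet
facet normal 0.527 -0.743 0.413
outer loop
vertex -0.779 -2.592 -1.261
vertex -1.569 -2.672 -0.397
vertex -1.488 -3.024 -1.133
endloop
endfacet
facet normal 0.528 -0.742 0.414
outer loop
vertex -0.861 -2.24 -0.525
vertex -1.569 -2.672 -0.397
vertex -0.779 -2.592 -1.261
endloop
endfacet
facet normal -0.593 -0.184 0.784
outer loop
vertex -3.628 1.179 -0.112
vertex -3.496 3.019 0.42
vertex -4.92 1.531 -1.006
endloop
endfacet
facet normal -0.069 -0.958 -0.277
outer loop
vertex -4.244 1.741 -1.9
vertex -3.628 1.179 -0.112
vertex -4.92 1.531 -1.006
endloop
endfacet
facet normal -0.593 -0.184 0.784
outer loop
vertex -4.92 1.531 -1.006
vertex -3.496 3.019 0.42
vertex -4.787 3.371 -0.474
endloop
endfacet
facet normal -0.802 0.219 -0.555
outer loop
vertex -4.787 3.371 -0.474
vertex -4.244 1.741 -1.9
vertex -4.92 1.531 -1.006
endloop
endfacet
facet normal 0.802 -0.218 0.555
outer loop
vertex -3.628 1.179 -0.112
vertex -2.82 3.229 -0.474
vertex -3.496 3.019 0.42
endloop
endfacet
facet normal -0.069 -0.958 -0.277
outer loop
vertex -2.953 1.389 -1.006
vertex -3.628 1.179 -0.112
vertex -4.244 1.741 -1.9
endloop
endfacet
facet normal 0.803 -0.218 0.555
outer loop
vertex -2.953 1.389 -1.006
vertex -2.82 3.229 -0.474
vertex -3.628 1.179 -0.112
endloop
endfacet
facet normal 0.069 0.958 0.277
outer loop
vertex -3.496 3.019 0.42
vertex -2.82 3.229 -0.474
vertex -4.787 3.371 -0.474
endloop
endfacet
facet normal -0.803 0.218 -0.555
outer loop
vertex -4.112 3.581 -1.368
vertex -4.244 1.741 -1.9
vertex -4.787 3.371 -0.474
endloop
endfacet
facet normal 0.069 0.958 0.277
outer loop
vertex -4.787 3.371 -0.474
vertex -2.82 3.229 -0.474
vertex -4.112 3.581 -1.368
endloop
endfacet
facet normal 0.593 0.184 -0.784
outer loop
vertex -4.112 3.581 -1.368
vertex -2.953 1.389 -1.006
vertex -4.244 1.741 -1.9
endloop
endfacet
facet normal 0.593 0.184 -0.784
outer loop
vertex -2.82 3.229 -0.474
vertex -2.953 1.389 -1.006
vertex -4.112 3.581 -1.368
endloop
endfacet
facet normal -0.898 0.402 0.177
outer loop
vertex -3.393 2.857 3.808
vertex -2.891 4.212 3.275
vertex -3.815 2.495 2.49
endloop
endfacet
facet normal -0.326 -0.880 0.346
outer loop
vertex -2.369 1.848 2.205
vertex -3.393 2.857 3.808
vertex -3.815 2.495 2.49
endloop
endfacet
facet normal -0.898 0.402 0.177
outer loop
vertex -3.815 2.495 2.49
vertex -2.891 4.212 3.275
vertex -3.313 3.85 1.957
endloop
endfacet
facet normal -0.295 -0.253 -0.921
outer loop
vertex -3.313 3.85 1.957
vertex -2.369 1.848 2.205
vertex -3.815 2.495 2.49
endloop
endfacet
facet normal 0.295 0.253 0.921
outer loop
vertex -3.393 2.857 3.808
vertex -1.445 3.565 2.99
vertex -2.891 4.212 3.275
endloop
endfacet
facet normal -0.326 -0.880 0.346
outer loop
vertex -1.947 2.21 3.523
vertex -3.393 2.857 3.808
vertex -2.369 1.848 2.205
endloop
endfacet
facet normal 0.295 0.253 0.921
outer loop
vertex -1.947 2.21 3.523
vertex -1.445 3.565 2.99
vertex -3.393 2.857 3.808
endloop
endfacet
facet normal 0.326 0.880 -0.346
outer loop
vertex -2.891 4.212 3.275
vertex -1.445 3.565 2.99
vertex -3.313 3.85 1.957
endloop
endfacet
facet normal -0.295 -0.253 -0.921
outer loop
vertex -1.867 3.203 1.672
vertex -2.369 1.848 2.205
vertex -3.313 3.85 1.957
endloop
endfacet
facet normal 0.326 0.880 -0.346
outer loop
vertex -3.313 3.85 1.957
vertex -1.445 3.565 2.99
vertex -1.867 3.203 1.672
endloop
endfacet
facet normal 0.898 -0.402 -0.177
outer loop
vertex -1.867 3.203 1.672
vertex -1.947 2.21 3.523
vertex -2.369 1.848 2.205
endloop
endfacet
facet normal 0.898 -0.402 -0.177
outer loop
vertex -1.445 3.565 2.99
vertex -1.947 2.21 3.523
vertex -1.867 3.203 1.672
endloop
endfacet

endsolid
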